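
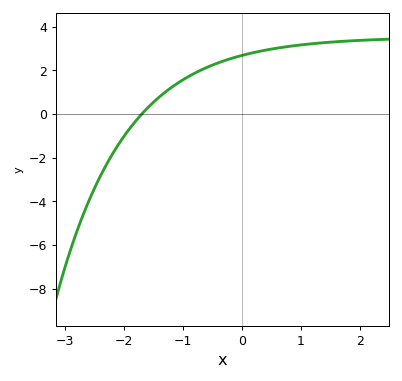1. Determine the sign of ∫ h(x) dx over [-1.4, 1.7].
positive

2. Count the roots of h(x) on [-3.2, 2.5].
1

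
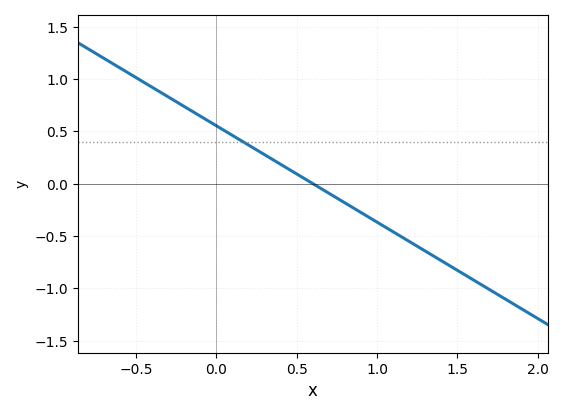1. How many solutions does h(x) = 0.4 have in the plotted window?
1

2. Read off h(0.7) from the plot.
-0.1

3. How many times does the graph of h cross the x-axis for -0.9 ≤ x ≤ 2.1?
1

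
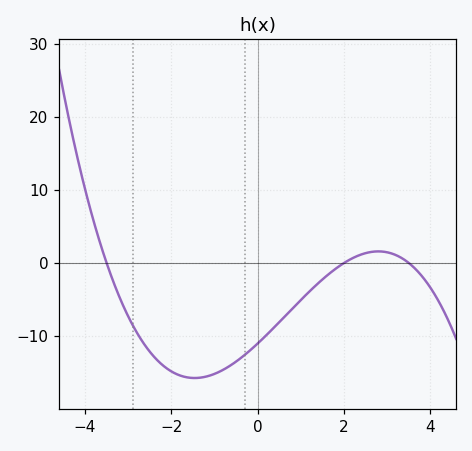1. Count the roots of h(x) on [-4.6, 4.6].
3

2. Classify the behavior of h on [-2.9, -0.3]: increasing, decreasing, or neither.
neither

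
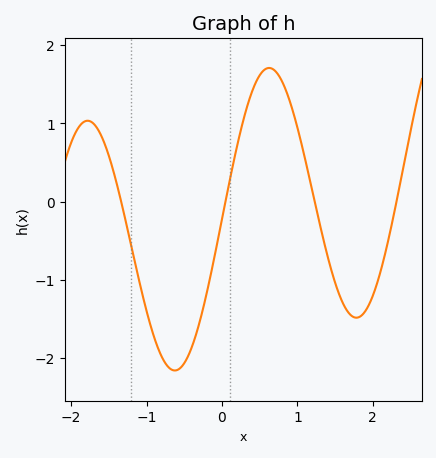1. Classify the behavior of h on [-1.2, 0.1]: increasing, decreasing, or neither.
neither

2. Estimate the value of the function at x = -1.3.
-0.15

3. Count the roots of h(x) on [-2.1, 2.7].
4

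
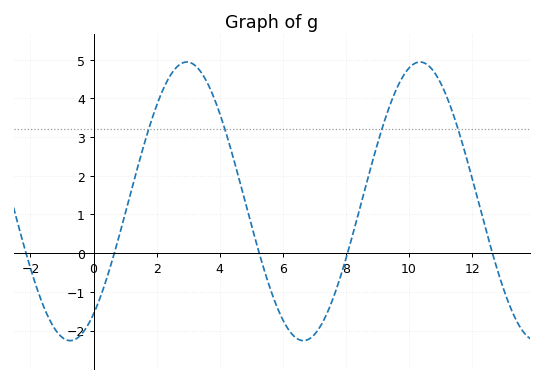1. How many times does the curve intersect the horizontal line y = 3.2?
4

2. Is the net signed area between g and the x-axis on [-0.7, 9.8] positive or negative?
positive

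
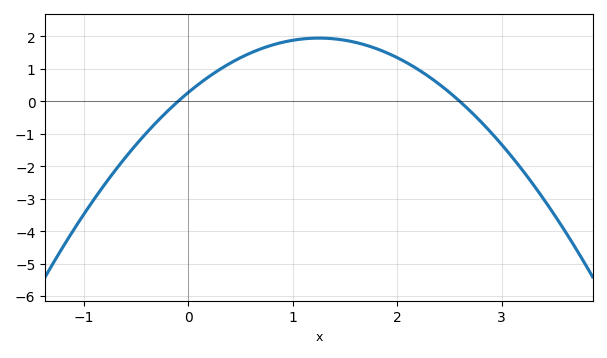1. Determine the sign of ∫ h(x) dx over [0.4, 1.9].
positive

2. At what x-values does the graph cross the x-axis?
-0.1, 2.6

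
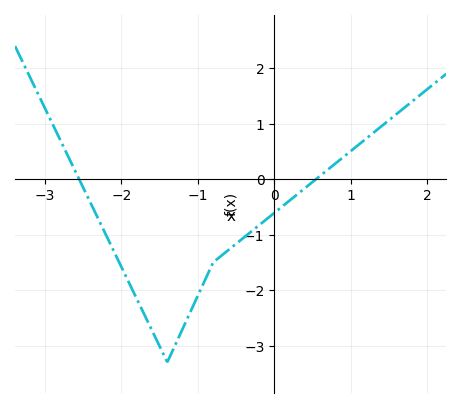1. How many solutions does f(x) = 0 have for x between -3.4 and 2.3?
2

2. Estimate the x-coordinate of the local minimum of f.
-1.4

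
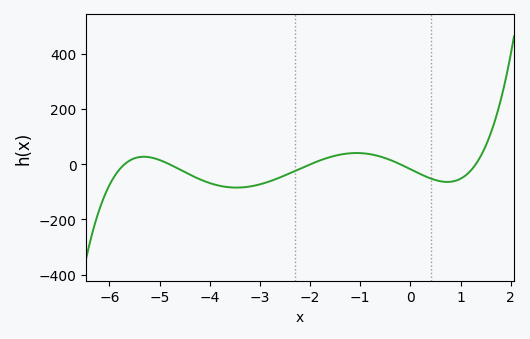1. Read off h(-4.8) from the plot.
0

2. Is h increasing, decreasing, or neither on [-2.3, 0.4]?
neither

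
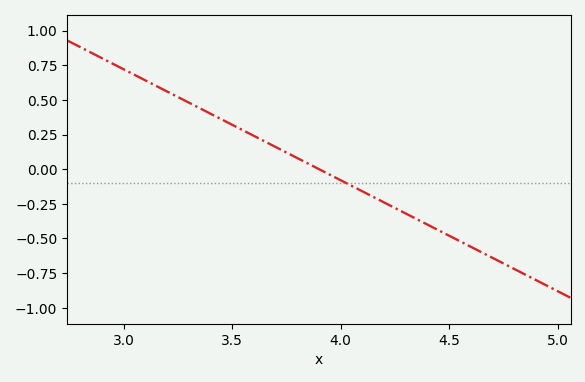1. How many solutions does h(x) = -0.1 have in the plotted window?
1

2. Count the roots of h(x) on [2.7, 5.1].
1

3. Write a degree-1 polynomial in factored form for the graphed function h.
y = -0.8(x - 3.9)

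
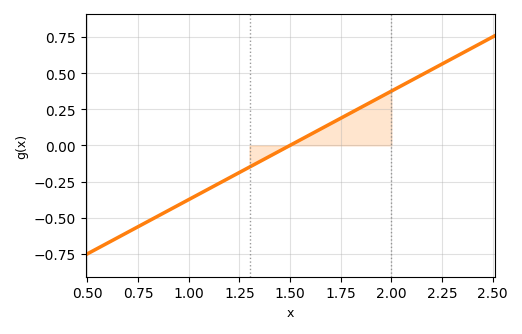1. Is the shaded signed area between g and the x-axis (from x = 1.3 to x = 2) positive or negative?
positive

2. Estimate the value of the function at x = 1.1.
-0.3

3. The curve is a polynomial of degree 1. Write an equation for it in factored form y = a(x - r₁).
y = 0.75(x - 1.5)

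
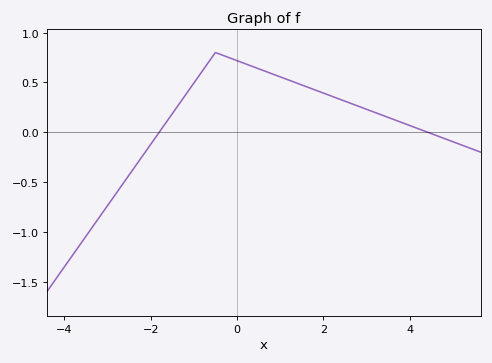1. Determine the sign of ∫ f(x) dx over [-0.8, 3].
positive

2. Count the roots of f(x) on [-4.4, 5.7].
2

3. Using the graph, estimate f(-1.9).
-0.06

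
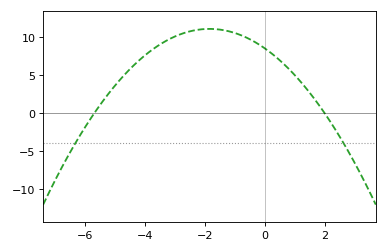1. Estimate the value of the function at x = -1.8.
11.1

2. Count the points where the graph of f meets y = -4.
2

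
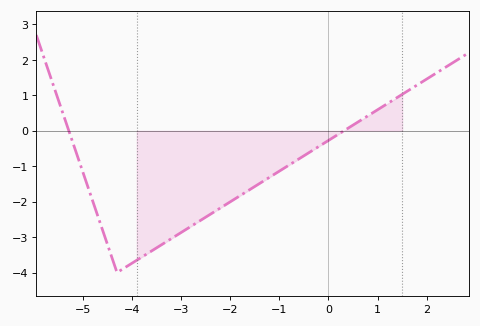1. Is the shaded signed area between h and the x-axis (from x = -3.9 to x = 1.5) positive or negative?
negative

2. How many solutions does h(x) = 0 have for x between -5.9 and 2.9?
2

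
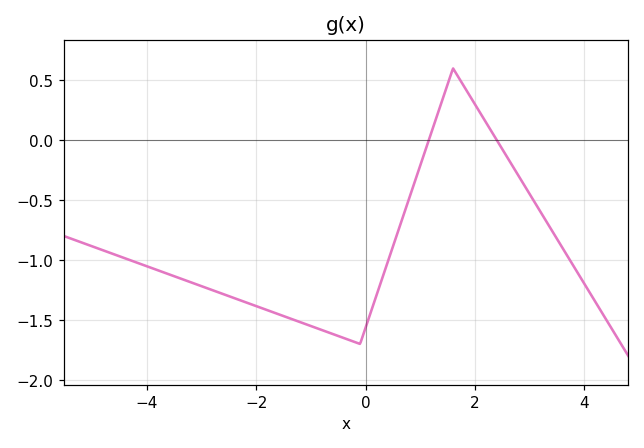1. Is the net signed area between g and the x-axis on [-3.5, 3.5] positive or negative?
negative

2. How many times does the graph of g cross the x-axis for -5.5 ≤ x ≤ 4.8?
2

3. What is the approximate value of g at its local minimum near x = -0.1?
-1.7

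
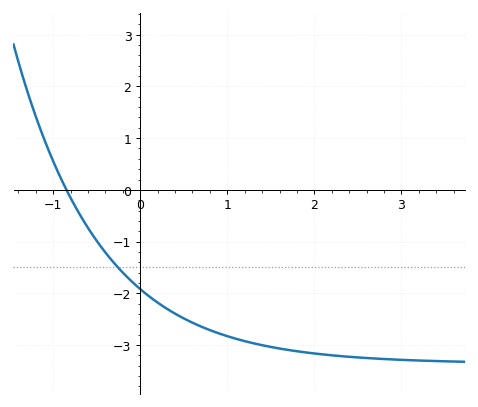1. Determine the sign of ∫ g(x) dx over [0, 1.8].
negative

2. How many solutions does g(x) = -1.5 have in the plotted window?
1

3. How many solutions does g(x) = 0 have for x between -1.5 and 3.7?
1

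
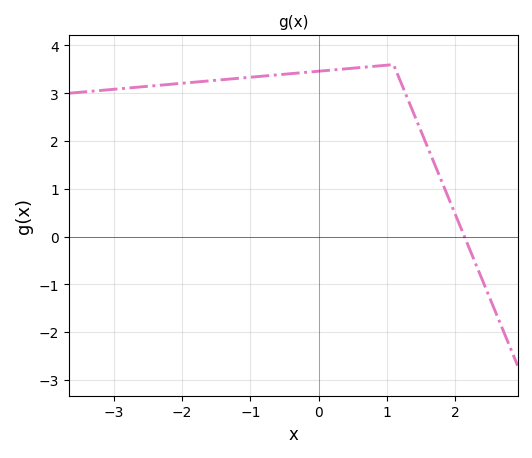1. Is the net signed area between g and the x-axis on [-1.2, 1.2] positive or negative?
positive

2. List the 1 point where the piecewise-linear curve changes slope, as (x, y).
(1.1, 3.6)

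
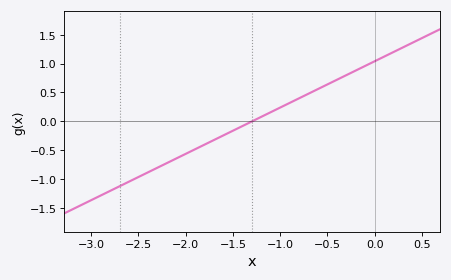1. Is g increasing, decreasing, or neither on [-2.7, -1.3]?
increasing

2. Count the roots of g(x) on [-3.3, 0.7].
1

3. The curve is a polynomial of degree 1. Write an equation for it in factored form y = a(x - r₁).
y = 0.8(x + 1.3)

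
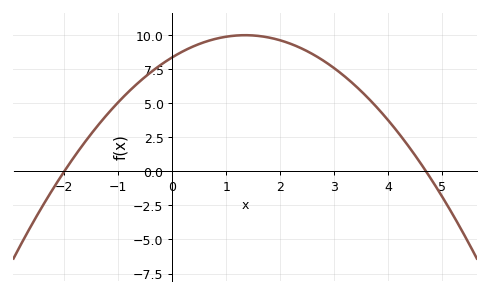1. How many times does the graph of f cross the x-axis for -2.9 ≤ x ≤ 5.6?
2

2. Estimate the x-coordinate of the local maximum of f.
1.4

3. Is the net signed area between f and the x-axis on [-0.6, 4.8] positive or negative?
positive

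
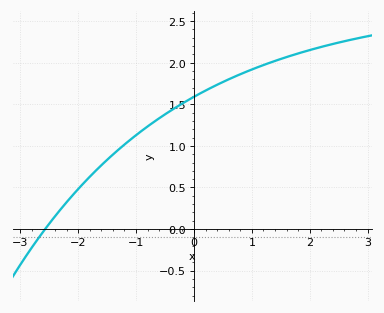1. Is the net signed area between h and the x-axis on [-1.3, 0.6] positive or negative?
positive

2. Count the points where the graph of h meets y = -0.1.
1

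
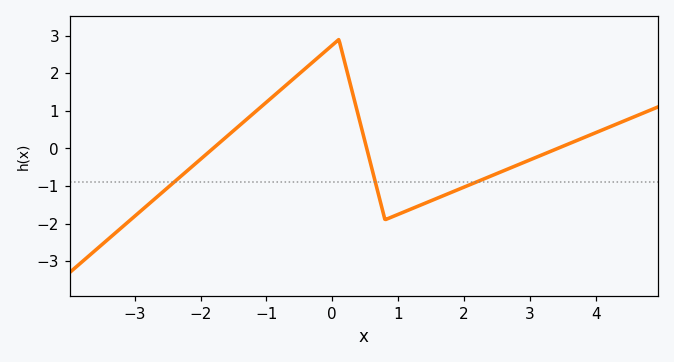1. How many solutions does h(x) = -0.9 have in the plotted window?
3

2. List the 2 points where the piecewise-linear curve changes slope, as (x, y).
(0.1, 2.9); (0.8, -1.9)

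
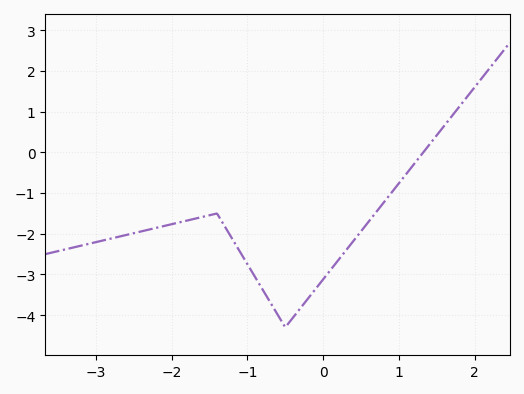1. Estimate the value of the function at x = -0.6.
-3.99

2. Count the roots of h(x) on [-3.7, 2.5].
1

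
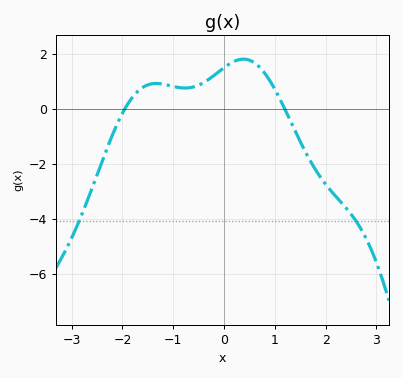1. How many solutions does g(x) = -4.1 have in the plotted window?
2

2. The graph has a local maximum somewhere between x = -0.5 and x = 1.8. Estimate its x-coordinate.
0.381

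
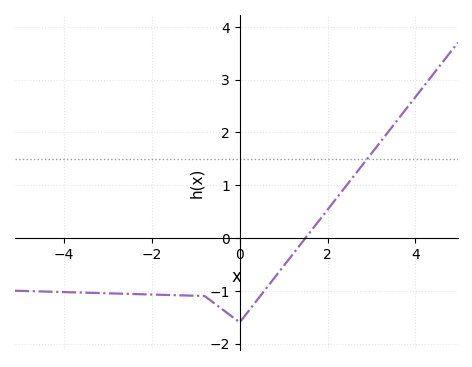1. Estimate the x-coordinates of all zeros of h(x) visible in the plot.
1.5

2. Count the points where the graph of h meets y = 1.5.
1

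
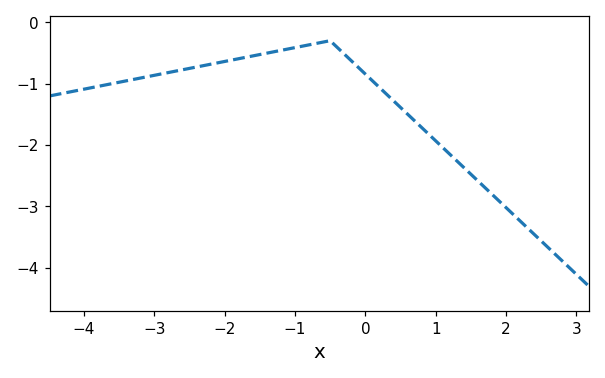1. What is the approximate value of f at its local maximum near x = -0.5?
-0.3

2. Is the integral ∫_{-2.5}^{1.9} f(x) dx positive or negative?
negative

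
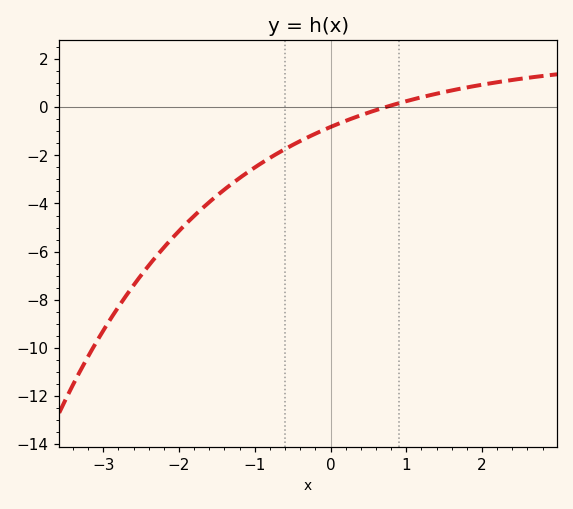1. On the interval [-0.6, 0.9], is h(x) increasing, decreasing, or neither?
increasing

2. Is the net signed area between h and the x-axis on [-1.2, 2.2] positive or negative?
negative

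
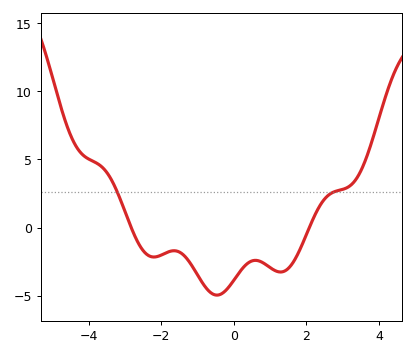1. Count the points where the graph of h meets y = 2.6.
2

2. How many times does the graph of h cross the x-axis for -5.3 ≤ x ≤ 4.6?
2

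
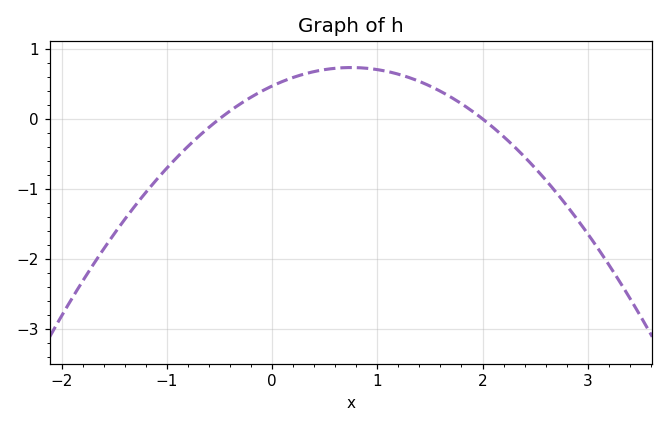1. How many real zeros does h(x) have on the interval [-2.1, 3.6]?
2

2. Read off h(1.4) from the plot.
0.5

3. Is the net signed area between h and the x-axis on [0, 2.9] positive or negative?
positive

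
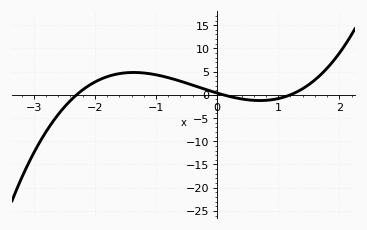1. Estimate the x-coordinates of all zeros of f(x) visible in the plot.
-2.3, 0.1, 1.2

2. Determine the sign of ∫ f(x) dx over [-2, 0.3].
positive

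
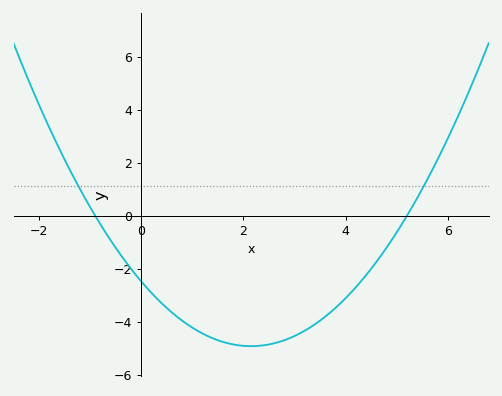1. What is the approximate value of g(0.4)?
-3.31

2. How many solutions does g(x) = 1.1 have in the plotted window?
2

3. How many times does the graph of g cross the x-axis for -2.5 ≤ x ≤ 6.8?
2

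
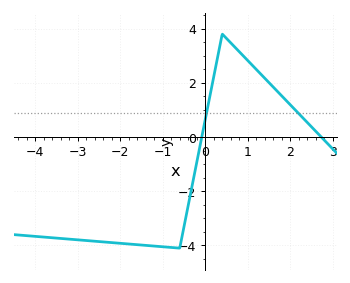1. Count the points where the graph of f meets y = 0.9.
2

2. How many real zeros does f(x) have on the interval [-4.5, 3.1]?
2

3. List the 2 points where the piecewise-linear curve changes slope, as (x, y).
(-0.6, -4.1); (0.4, 3.8)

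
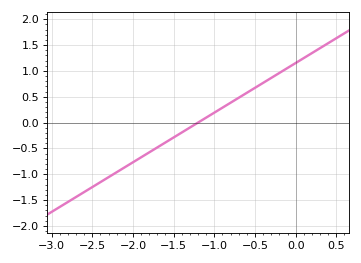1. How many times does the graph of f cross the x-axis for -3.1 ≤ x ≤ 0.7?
1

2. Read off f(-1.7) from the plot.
-0.5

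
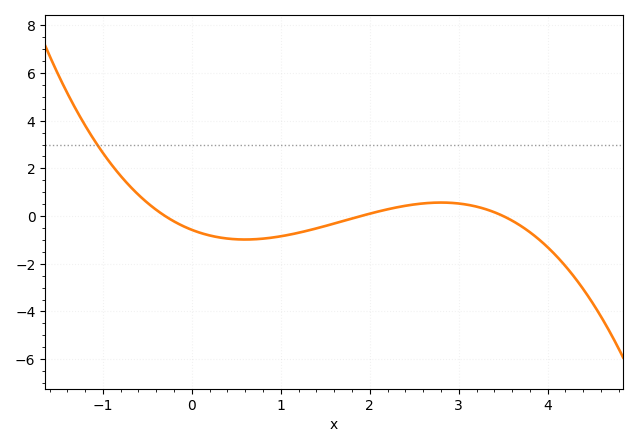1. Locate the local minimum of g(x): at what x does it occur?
0.6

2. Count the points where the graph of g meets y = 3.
1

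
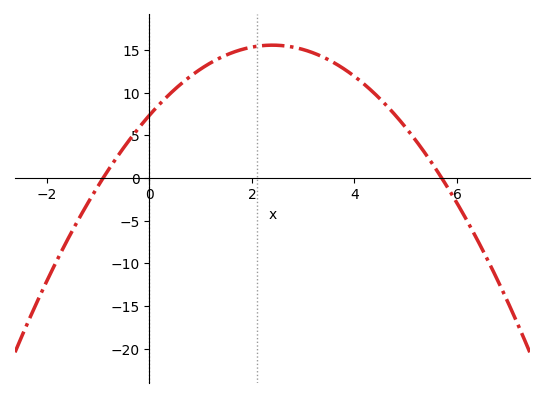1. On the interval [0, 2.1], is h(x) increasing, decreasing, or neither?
increasing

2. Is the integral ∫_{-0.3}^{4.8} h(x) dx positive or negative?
positive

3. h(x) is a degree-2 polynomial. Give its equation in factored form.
y = -1.43(x + 0.9)(x - 5.7)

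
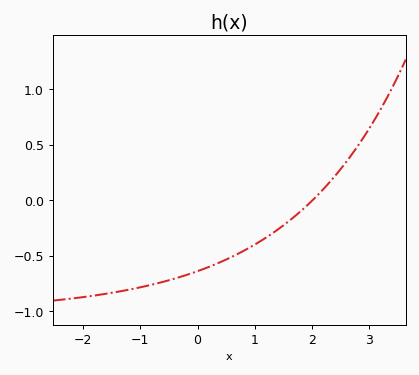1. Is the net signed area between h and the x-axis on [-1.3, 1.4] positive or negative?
negative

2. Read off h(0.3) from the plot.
-0.6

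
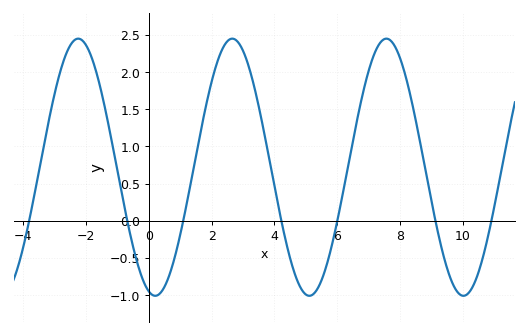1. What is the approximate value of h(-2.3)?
2.45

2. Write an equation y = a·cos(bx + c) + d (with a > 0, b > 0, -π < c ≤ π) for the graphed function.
y = 1.73cos(1.28x + 2.88) + 0.72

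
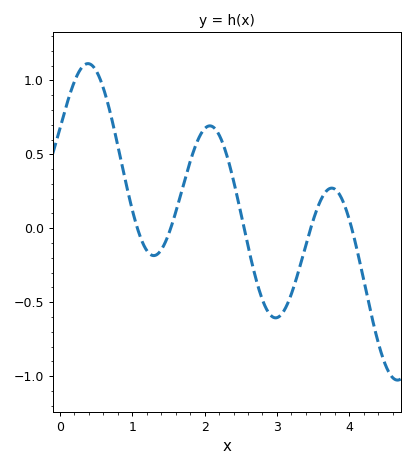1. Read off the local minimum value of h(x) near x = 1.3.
-0.2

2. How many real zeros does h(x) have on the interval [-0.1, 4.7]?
5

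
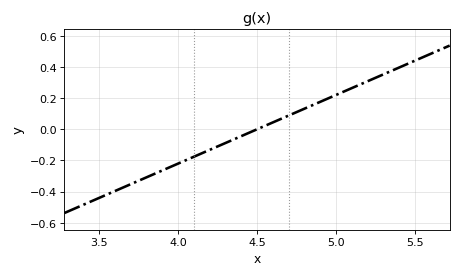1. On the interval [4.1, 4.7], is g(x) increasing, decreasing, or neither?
increasing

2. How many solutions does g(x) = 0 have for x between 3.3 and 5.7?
1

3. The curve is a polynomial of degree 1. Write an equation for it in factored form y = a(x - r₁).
y = 0.44(x - 4.5)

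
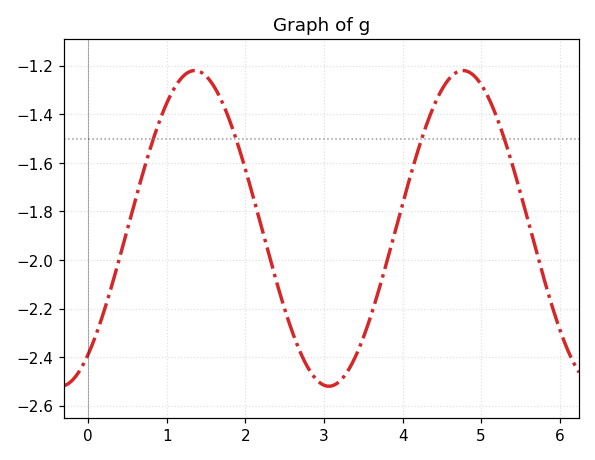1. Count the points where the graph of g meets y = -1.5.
4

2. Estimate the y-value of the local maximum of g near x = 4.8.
-1.22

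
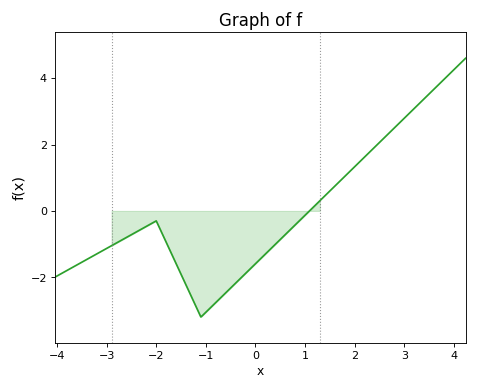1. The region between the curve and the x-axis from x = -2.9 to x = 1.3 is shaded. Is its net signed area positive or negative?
negative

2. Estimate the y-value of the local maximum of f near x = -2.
-0.301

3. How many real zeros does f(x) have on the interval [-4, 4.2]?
1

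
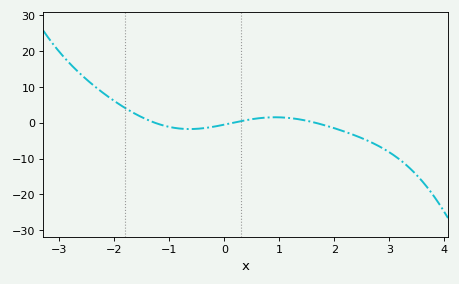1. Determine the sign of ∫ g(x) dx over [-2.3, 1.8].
positive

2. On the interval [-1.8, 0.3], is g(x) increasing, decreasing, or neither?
neither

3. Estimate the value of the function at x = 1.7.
0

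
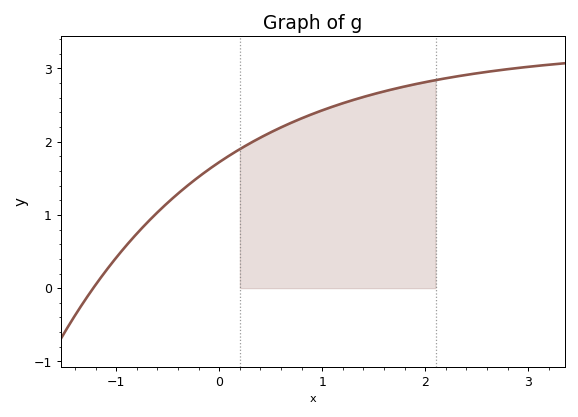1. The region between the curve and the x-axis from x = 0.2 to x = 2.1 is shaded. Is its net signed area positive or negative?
positive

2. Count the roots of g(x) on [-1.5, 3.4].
1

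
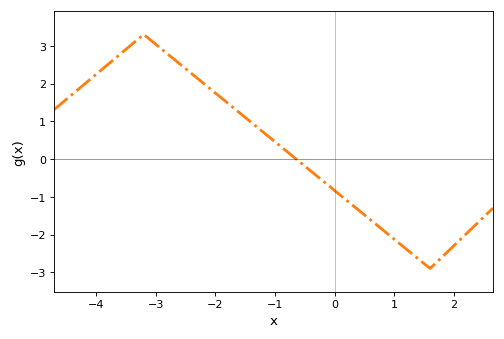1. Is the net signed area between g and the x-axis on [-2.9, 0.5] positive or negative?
positive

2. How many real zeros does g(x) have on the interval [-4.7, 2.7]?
1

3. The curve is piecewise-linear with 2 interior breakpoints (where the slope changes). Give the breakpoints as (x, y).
(-3.2, 3.3); (1.6, -2.9)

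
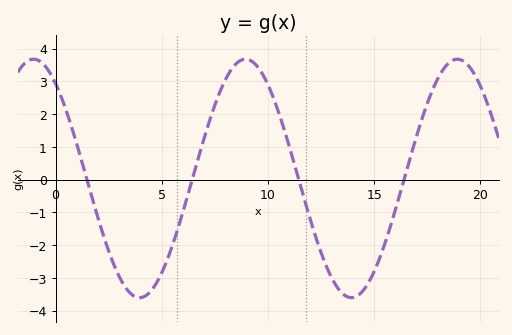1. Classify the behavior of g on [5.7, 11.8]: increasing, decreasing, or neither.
neither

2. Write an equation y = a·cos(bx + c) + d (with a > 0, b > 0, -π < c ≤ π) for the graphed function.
y = 3.64cos(0.63x + 0.652) + 0.04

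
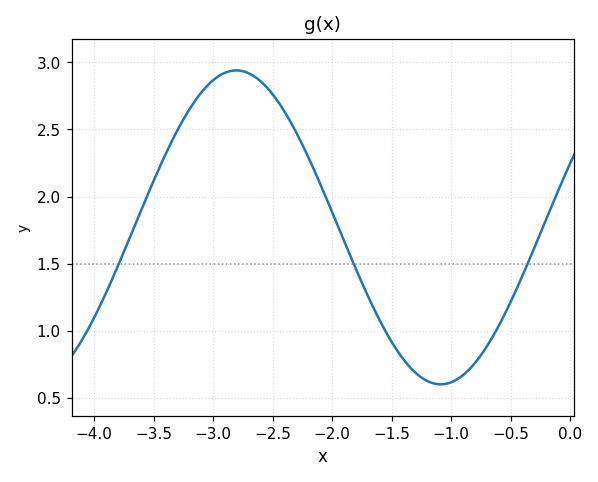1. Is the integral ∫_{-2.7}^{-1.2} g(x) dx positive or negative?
positive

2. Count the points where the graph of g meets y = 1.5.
3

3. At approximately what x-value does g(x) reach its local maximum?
-2.81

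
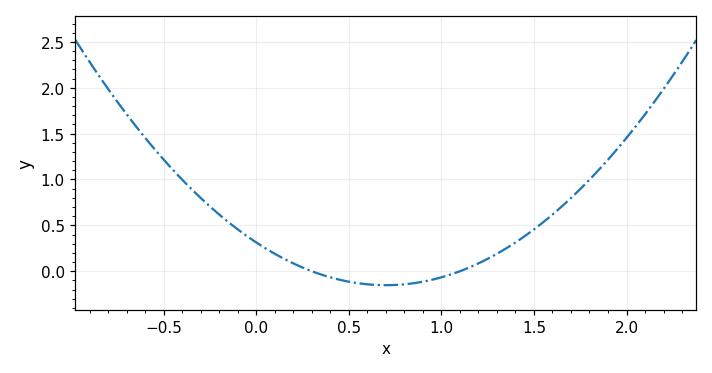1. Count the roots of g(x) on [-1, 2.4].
2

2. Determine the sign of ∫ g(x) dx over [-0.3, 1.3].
positive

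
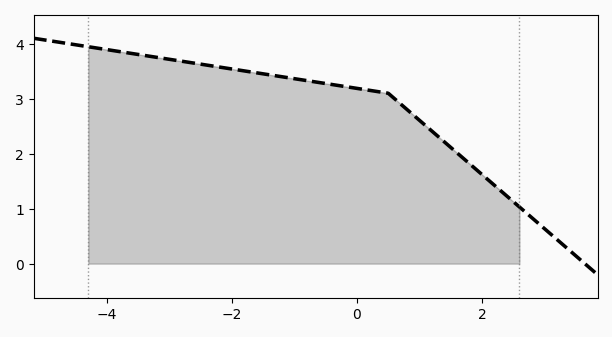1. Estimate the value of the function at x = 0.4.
3.1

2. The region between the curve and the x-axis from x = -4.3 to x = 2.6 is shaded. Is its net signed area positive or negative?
positive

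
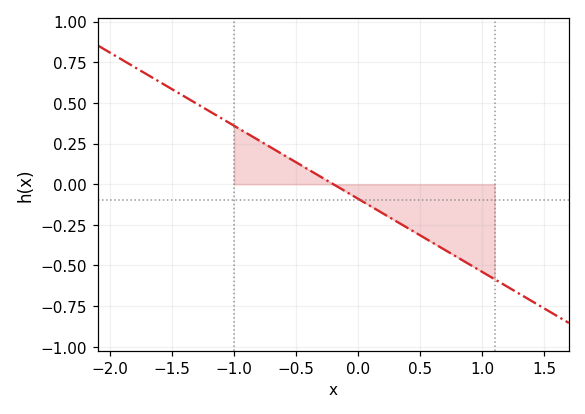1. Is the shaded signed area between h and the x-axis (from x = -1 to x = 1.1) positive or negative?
negative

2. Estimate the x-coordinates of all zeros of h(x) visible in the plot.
-0.2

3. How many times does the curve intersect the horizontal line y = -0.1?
1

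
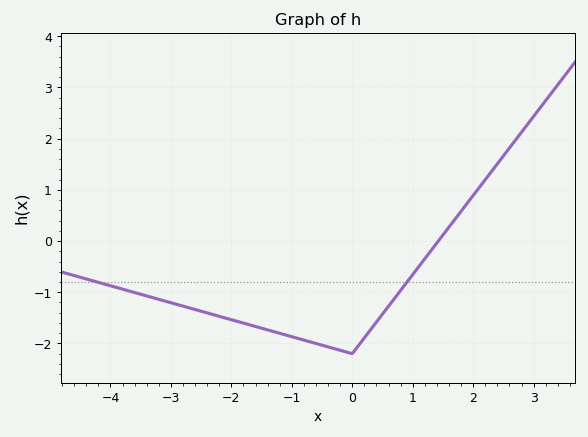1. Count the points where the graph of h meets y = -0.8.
2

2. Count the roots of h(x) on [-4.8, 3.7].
1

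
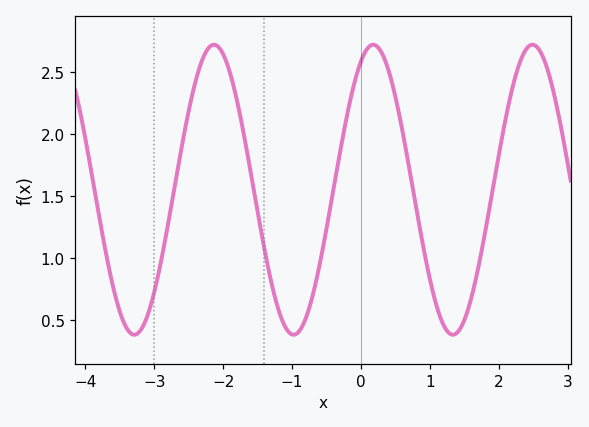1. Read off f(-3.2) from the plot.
0.413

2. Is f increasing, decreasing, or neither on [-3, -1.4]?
neither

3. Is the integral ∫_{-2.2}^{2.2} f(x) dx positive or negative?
positive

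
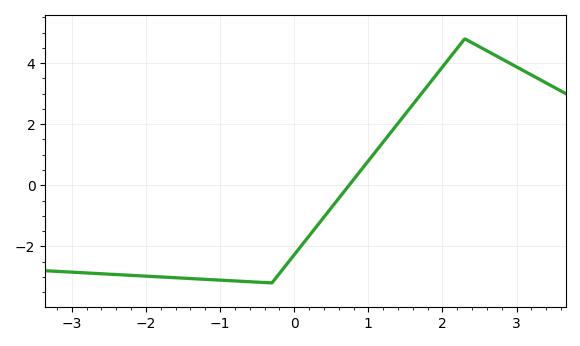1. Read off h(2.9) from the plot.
4.01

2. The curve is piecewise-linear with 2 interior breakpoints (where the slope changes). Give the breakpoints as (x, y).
(-0.3, -3.2); (2.3, 4.8)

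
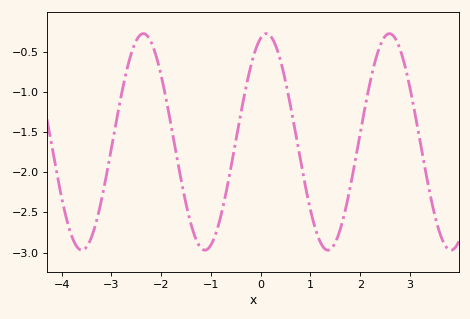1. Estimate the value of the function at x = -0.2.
-0.7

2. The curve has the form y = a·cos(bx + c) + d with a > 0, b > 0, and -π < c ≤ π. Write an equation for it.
y = 1.35cos(2.5x - 0.29) - 1.62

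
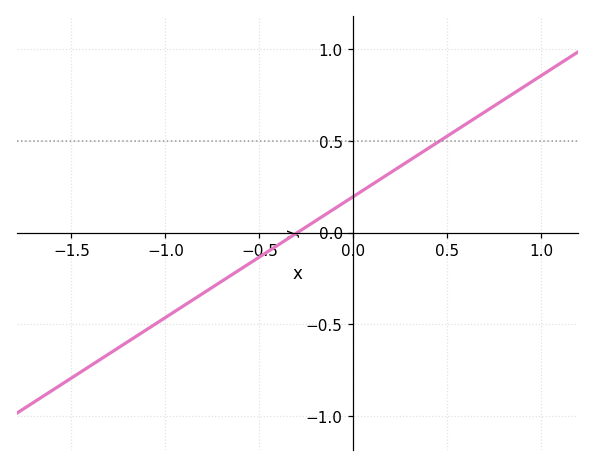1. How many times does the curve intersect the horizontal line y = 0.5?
1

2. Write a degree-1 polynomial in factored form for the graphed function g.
y = 0.66(x + 0.3)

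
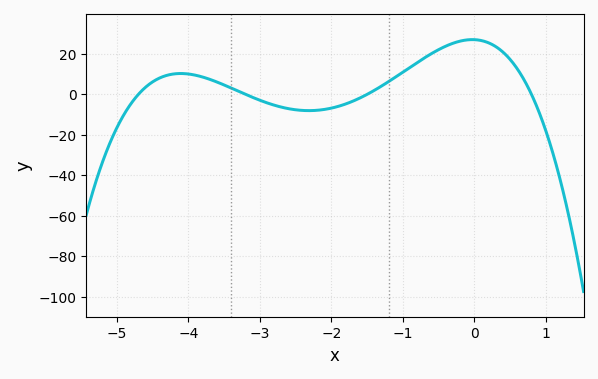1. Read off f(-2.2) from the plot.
-7.88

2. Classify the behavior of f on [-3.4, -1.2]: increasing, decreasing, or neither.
neither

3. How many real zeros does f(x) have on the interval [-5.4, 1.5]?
4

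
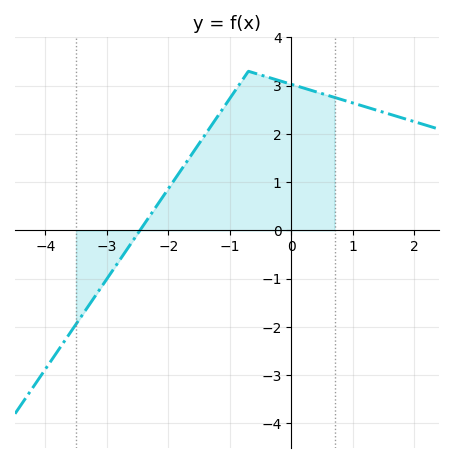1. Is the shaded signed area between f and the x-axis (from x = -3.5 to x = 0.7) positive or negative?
positive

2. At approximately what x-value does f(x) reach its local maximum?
-0.7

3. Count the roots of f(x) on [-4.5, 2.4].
1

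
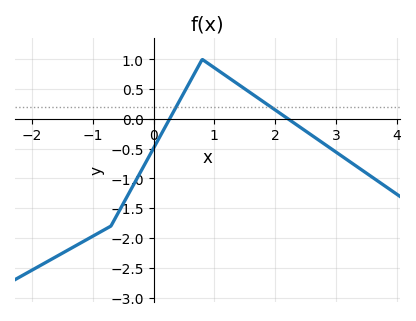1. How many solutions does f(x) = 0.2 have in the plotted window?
2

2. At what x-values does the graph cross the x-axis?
0.264, 2.21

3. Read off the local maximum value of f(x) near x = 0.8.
1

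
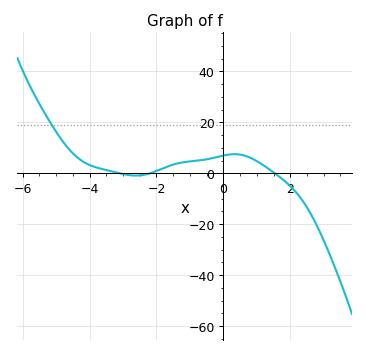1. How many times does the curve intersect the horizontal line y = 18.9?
1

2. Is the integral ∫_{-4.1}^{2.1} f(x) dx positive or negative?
positive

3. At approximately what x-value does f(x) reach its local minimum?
-2.62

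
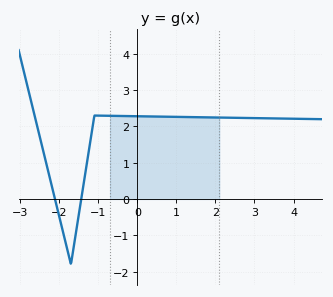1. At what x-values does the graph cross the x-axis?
-2.11, -1.44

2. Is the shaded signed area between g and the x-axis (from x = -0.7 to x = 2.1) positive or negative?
positive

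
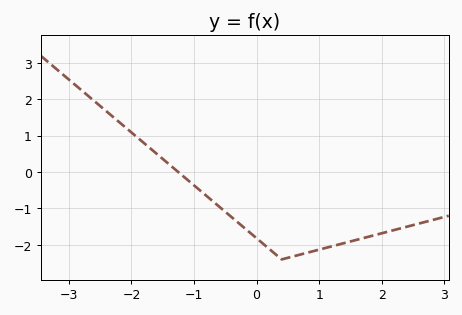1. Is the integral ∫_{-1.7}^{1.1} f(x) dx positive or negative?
negative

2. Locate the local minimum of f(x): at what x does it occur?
0.4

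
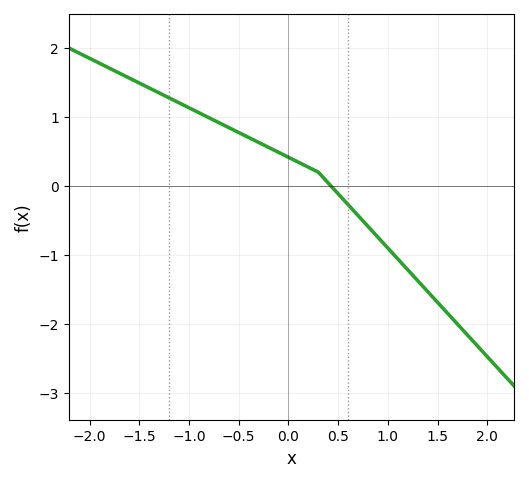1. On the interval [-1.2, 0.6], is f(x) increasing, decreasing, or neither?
decreasing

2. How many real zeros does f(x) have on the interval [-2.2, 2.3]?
1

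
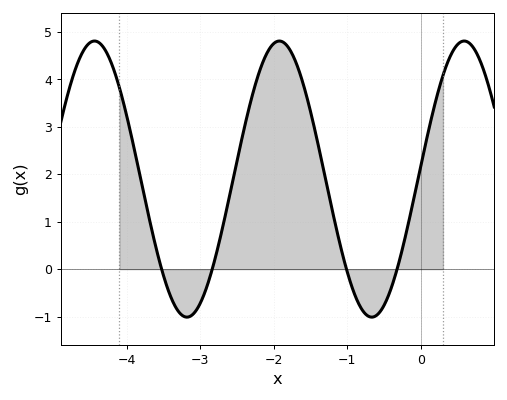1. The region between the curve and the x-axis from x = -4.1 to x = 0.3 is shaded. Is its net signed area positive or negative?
positive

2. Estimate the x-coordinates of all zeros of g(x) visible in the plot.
-3.5, -2.8, -1, -0.3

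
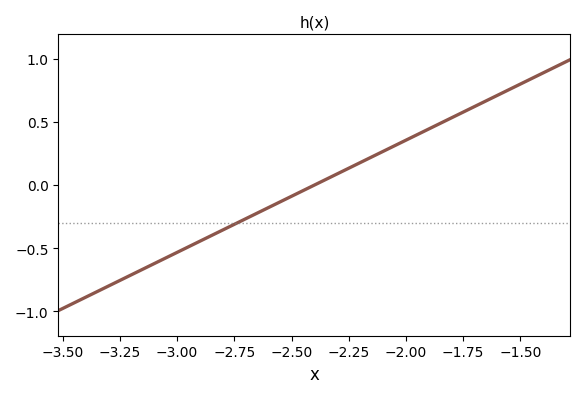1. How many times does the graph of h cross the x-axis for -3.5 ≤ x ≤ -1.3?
1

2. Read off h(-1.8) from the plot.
0.55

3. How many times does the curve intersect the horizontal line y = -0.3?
1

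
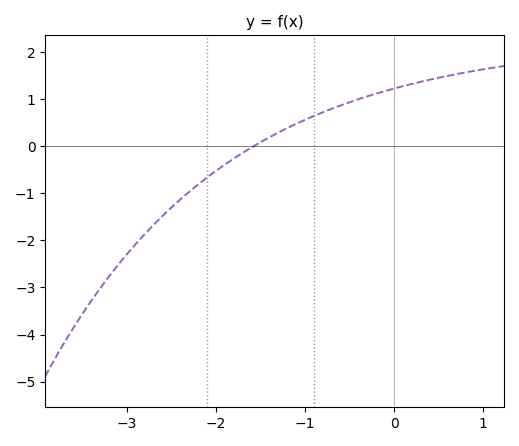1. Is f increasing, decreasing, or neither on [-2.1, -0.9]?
increasing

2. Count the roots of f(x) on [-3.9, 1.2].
1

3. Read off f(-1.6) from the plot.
-0.03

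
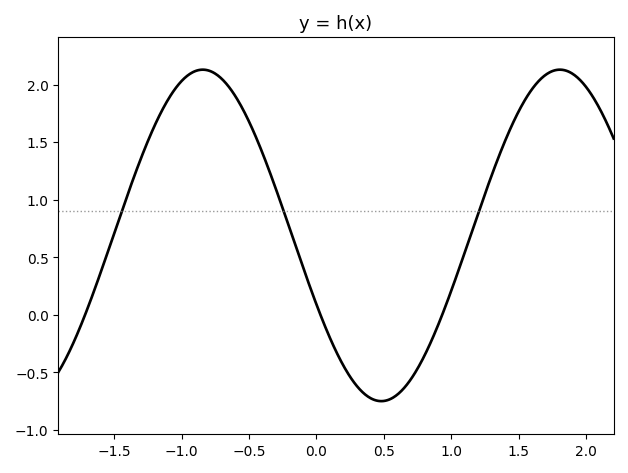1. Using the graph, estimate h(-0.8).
2.12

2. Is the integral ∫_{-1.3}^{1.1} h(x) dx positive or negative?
positive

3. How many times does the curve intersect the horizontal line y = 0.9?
3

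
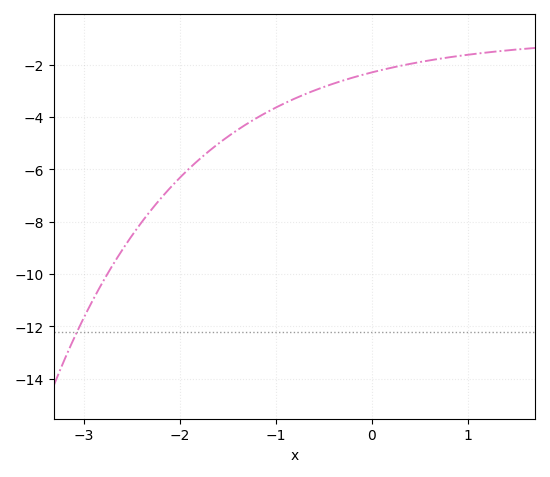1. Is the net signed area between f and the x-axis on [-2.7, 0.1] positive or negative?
negative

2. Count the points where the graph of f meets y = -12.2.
1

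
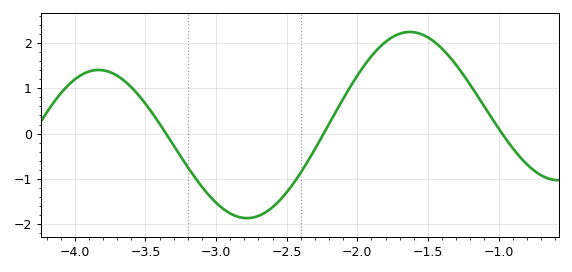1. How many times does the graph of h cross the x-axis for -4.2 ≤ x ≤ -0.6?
3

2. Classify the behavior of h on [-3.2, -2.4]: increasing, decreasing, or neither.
neither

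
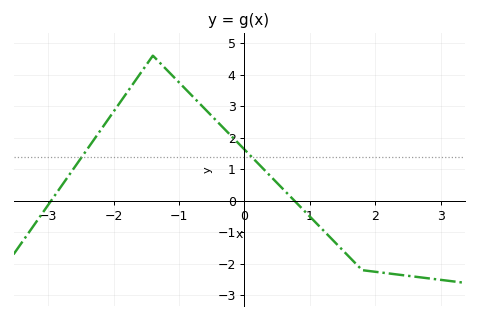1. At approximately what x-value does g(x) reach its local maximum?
-1.4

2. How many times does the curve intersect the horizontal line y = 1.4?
2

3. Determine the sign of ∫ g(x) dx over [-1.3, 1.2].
positive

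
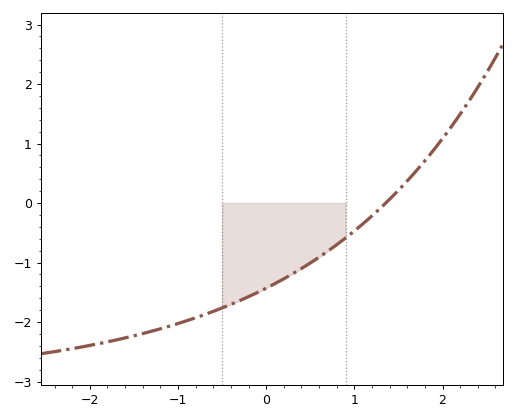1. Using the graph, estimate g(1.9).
0.893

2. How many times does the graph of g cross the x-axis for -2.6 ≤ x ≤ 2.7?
1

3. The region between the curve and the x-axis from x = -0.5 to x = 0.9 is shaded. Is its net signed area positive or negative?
negative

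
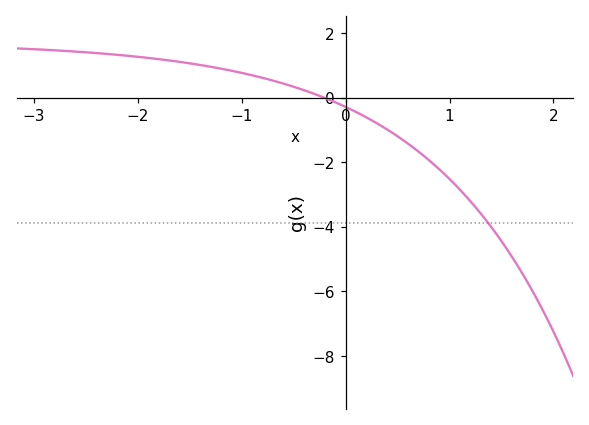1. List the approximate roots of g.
-0.209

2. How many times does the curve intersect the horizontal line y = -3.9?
1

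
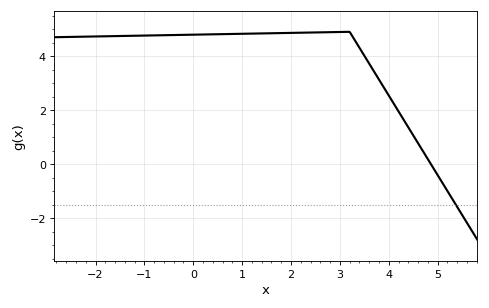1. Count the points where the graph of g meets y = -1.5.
1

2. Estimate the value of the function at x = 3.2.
4.9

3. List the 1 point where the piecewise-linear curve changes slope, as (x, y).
(3.2, 4.9)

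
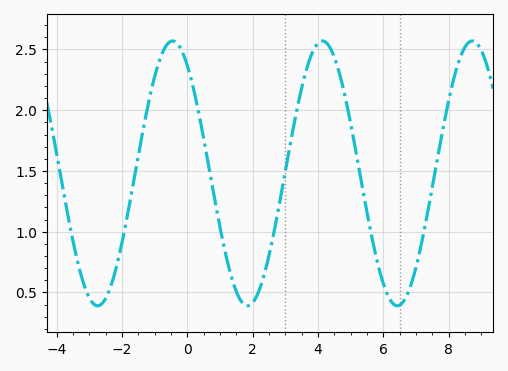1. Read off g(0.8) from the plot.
1.32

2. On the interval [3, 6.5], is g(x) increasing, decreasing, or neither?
neither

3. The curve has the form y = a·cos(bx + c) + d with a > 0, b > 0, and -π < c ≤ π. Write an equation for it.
y = 1.09cos(1.37x + 0.62) + 1.48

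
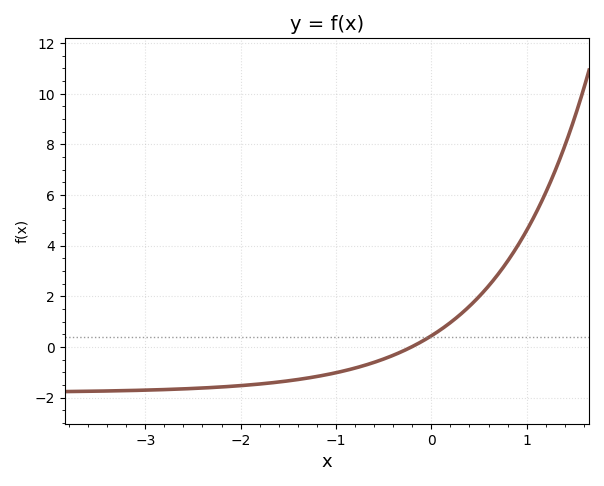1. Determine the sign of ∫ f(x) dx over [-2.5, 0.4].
negative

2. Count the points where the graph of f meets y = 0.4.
1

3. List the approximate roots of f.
-0.2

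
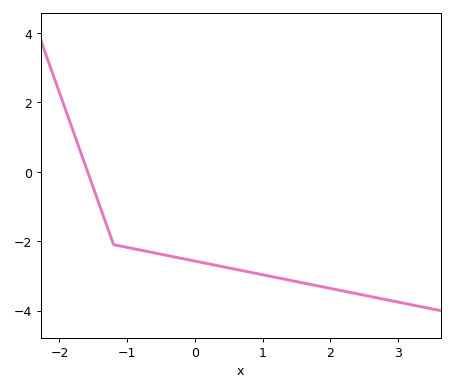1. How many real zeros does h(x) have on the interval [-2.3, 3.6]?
1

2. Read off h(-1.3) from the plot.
-1.55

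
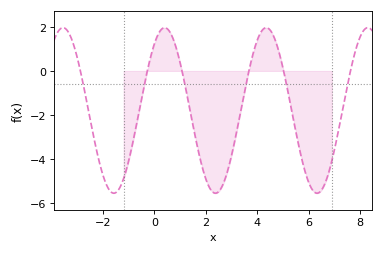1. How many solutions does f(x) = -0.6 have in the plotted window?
6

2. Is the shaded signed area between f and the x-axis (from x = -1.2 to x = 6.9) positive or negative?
negative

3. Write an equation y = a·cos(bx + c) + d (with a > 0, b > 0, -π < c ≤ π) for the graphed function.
y = 3.77cos(1.59x - 0.63) - 1.8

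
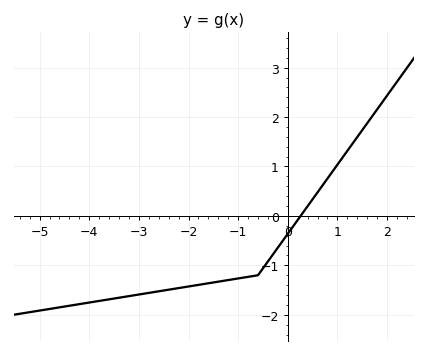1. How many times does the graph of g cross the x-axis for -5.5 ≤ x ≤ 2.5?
1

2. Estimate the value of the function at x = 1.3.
1.46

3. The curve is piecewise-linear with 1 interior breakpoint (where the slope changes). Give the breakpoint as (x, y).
(-0.6, -1.2)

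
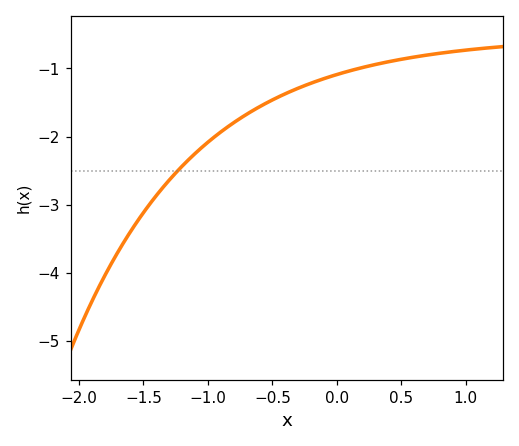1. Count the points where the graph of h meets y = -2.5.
1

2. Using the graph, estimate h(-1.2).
-2.43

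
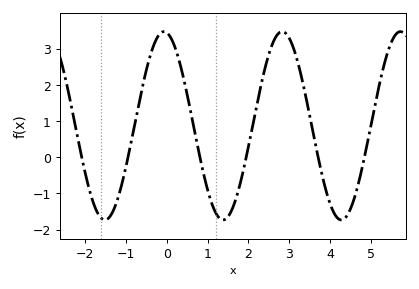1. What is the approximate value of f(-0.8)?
0.835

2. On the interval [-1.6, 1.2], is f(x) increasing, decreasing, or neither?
neither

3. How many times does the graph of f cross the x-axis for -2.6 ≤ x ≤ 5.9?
6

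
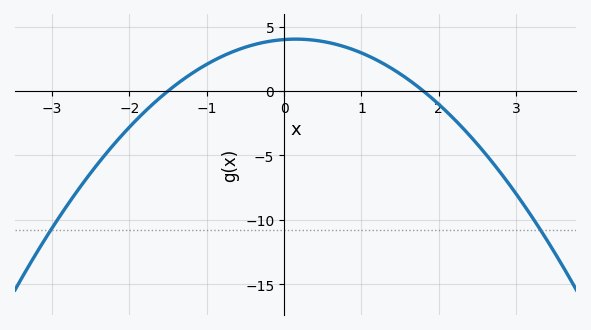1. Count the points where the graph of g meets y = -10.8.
2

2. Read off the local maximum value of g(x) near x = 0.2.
4.03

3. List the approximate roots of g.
-1.5, 1.8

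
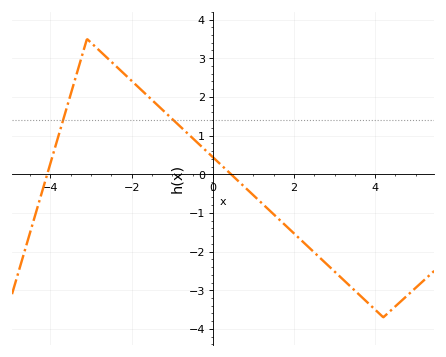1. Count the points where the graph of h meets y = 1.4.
2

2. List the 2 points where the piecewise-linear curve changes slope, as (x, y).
(-3.1, 3.5); (4.2, -3.7)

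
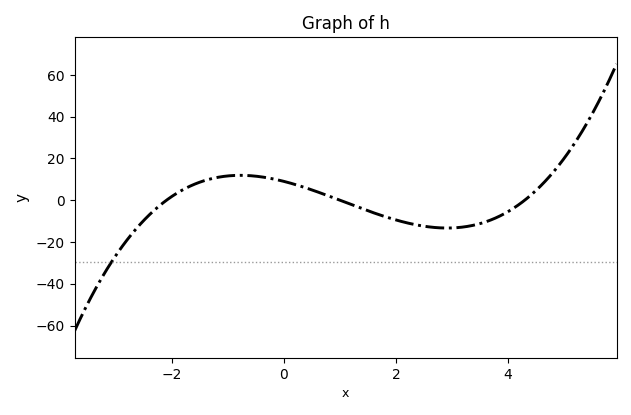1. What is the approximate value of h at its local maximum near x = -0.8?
11.9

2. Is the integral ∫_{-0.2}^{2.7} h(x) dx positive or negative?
negative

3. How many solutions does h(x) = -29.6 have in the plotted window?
1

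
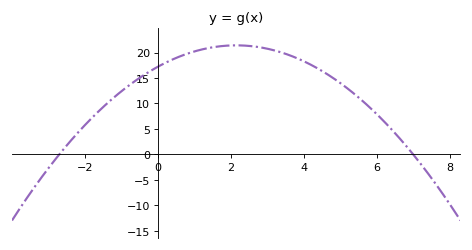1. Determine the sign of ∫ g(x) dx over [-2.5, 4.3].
positive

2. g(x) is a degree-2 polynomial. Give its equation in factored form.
y = -0.91(x + 2.7)(x - 7)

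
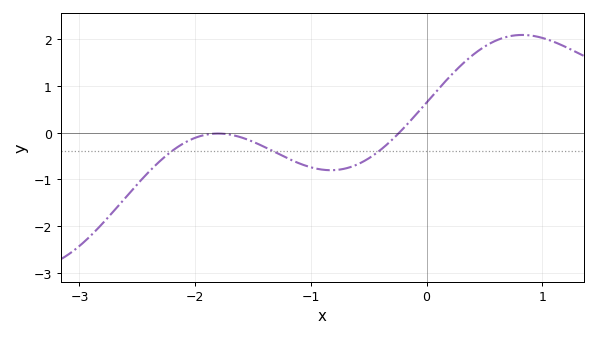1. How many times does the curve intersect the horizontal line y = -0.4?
3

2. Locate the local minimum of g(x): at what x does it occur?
-0.8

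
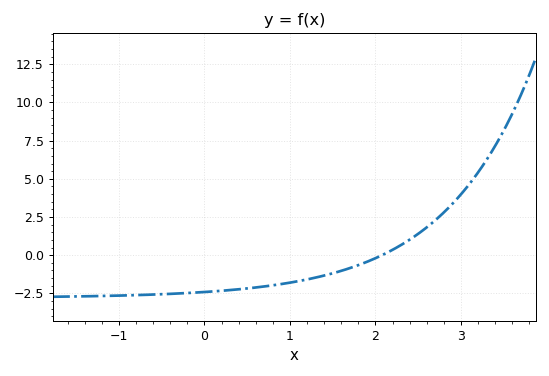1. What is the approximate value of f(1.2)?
-1.6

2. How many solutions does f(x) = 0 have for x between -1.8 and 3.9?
1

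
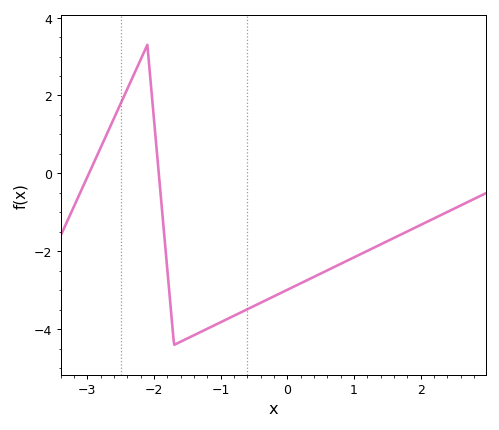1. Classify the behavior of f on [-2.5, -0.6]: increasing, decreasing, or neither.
neither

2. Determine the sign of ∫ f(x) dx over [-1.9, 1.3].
negative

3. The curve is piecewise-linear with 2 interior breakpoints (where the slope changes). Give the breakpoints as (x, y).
(-2.1, 3.3); (-1.7, -4.4)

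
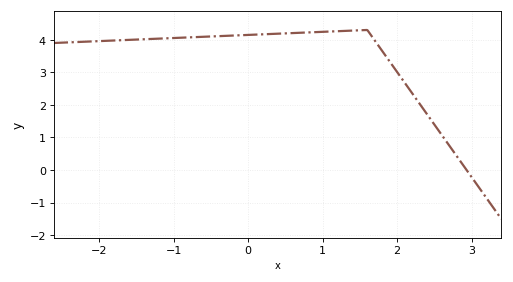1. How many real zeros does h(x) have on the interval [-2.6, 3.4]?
1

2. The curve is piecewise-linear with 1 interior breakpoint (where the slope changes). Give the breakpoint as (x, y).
(1.6, 4.3)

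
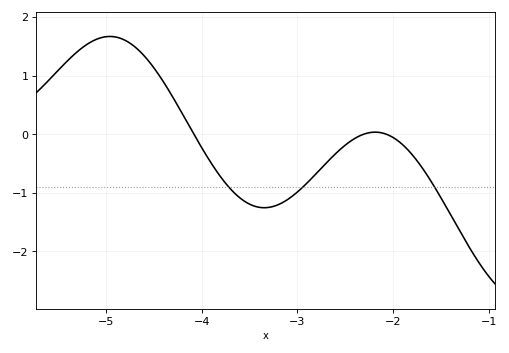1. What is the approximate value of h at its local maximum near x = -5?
1.7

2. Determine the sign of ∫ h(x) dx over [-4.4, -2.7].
negative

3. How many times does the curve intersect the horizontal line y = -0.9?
3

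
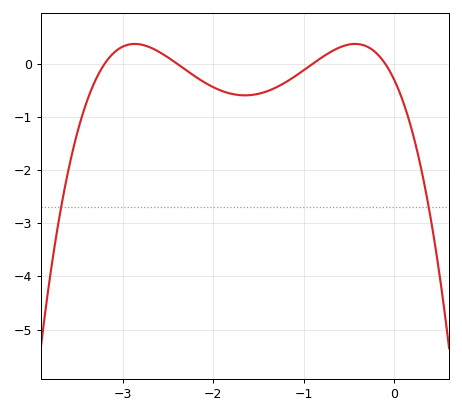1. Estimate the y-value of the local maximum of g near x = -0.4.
0.372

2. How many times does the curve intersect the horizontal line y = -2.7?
2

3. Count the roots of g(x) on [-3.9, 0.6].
4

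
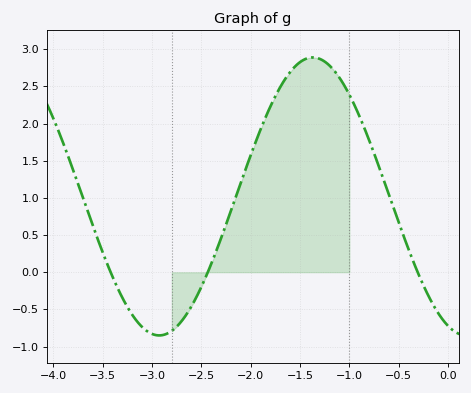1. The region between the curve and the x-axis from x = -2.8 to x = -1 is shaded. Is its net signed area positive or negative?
positive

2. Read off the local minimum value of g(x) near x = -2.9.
-0.85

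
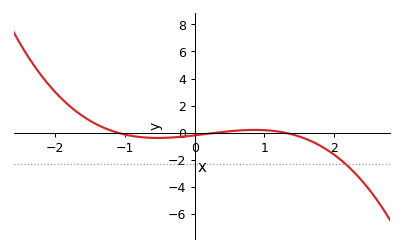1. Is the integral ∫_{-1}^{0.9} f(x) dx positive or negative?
negative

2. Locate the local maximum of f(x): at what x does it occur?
0.863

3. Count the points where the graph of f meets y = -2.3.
1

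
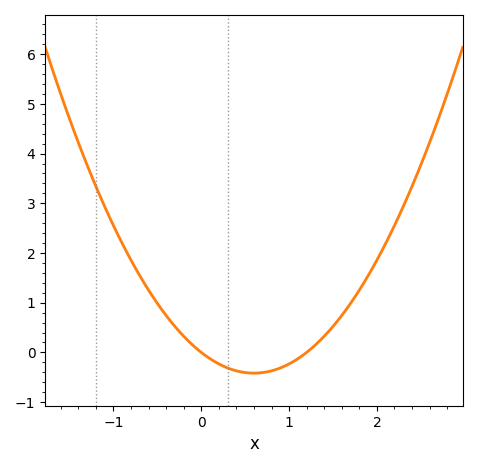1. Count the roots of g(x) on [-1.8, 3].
2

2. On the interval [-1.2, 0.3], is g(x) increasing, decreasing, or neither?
decreasing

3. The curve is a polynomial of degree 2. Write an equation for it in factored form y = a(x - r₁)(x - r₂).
y = 1.16(x - 0)(x - 1.2)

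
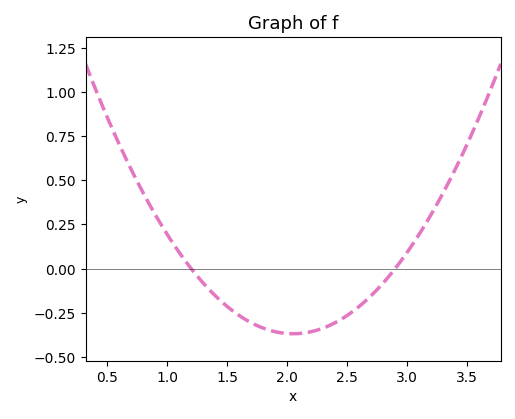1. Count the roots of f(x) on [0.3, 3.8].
2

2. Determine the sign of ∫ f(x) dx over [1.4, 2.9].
negative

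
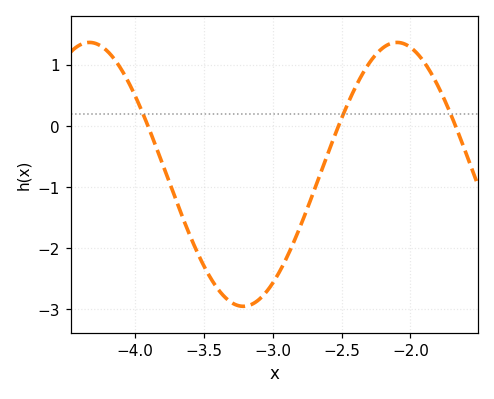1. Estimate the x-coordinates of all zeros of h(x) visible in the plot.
-3.9, -2.5, -1.65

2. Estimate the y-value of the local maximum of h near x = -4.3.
1.4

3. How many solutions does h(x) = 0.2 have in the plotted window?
3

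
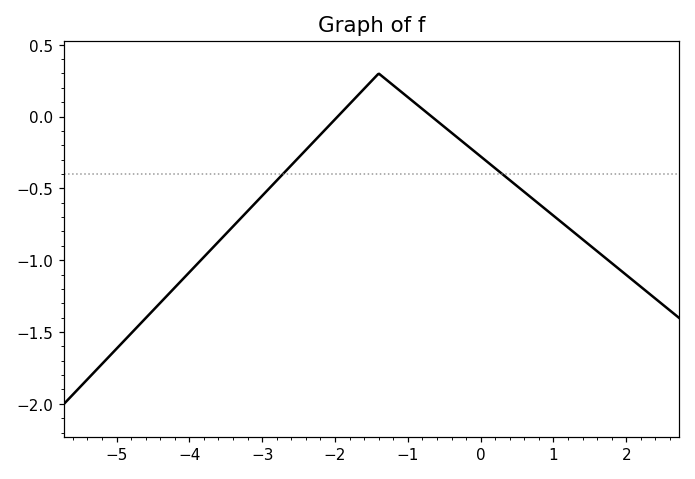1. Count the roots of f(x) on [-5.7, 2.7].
2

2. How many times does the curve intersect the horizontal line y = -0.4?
2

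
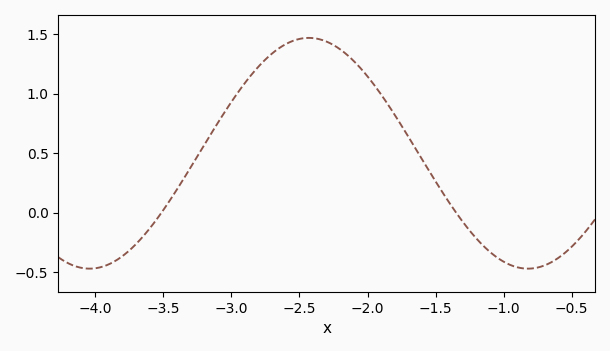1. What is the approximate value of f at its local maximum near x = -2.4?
1.47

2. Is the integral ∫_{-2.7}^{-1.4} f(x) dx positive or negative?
positive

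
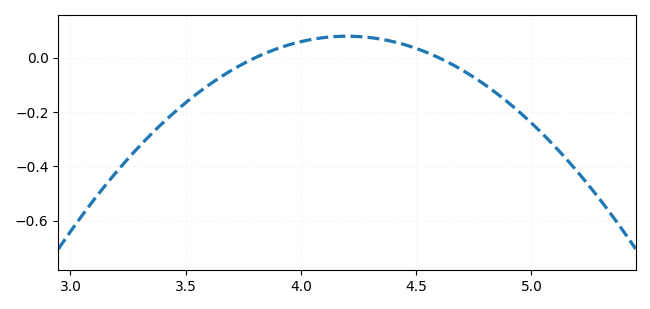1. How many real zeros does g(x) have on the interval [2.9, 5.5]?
2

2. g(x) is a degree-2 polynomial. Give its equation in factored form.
y = -0.5(x - 3.8)(x - 4.6)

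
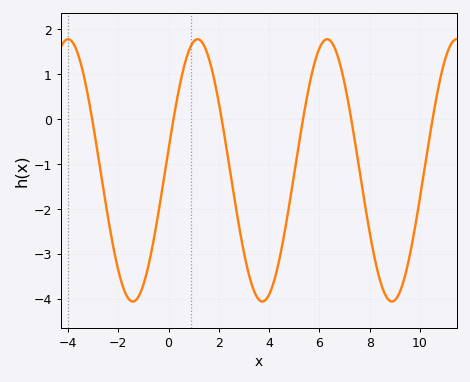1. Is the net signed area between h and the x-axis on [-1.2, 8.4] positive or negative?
negative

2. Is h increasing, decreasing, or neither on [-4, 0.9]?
neither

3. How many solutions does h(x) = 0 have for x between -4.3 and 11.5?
6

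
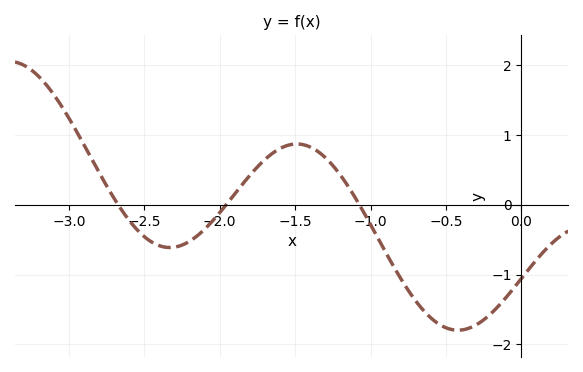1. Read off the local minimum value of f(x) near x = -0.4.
-1.8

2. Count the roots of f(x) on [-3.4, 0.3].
3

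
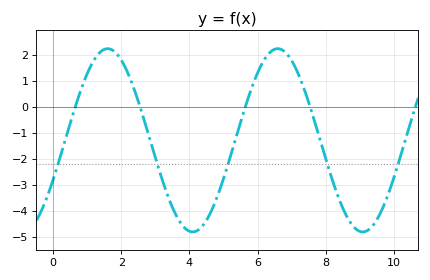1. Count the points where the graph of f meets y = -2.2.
5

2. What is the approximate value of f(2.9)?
-1.5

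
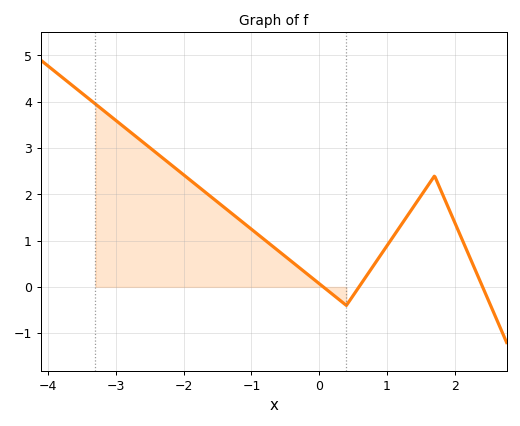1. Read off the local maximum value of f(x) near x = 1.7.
2.4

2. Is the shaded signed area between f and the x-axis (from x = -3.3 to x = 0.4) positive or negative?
positive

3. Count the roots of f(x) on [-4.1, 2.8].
3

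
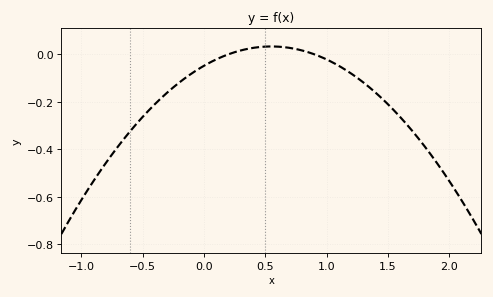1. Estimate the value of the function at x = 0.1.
-0.022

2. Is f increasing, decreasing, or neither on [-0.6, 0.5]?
increasing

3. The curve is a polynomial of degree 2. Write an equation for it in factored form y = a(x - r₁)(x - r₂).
y = -0.27(x - 0.2)(x - 0.9)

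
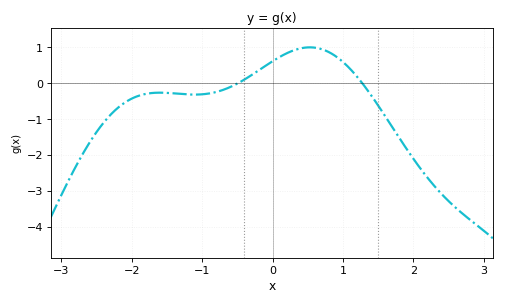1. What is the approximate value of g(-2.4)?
-1.1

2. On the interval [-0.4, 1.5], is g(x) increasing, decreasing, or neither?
neither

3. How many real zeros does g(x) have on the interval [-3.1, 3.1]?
2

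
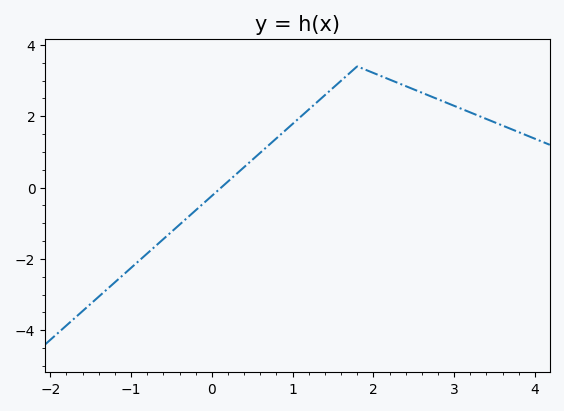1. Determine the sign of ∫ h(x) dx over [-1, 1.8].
positive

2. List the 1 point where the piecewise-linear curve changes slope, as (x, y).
(1.8, 3.4)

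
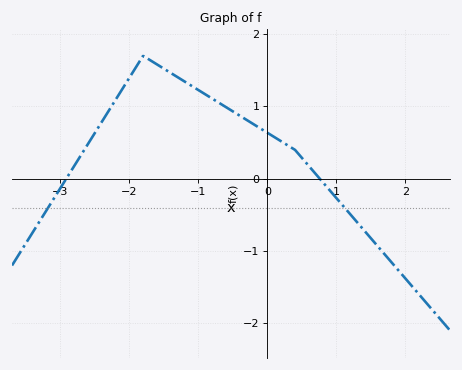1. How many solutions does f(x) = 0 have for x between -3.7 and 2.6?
2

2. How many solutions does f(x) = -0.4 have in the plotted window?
2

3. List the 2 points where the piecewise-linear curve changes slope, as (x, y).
(-1.8, 1.7); (0.4, 0.4)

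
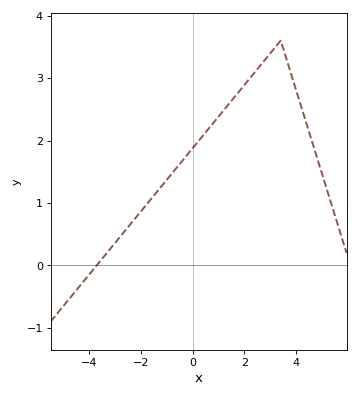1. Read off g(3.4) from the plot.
3.6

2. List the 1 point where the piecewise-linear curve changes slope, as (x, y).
(3.4, 3.6)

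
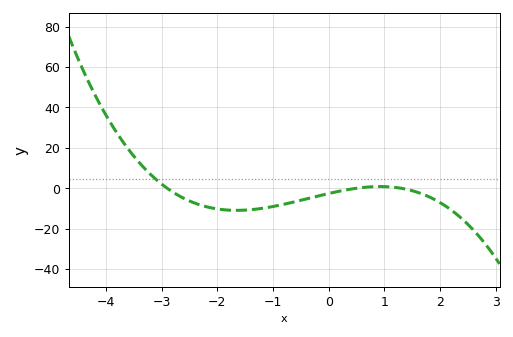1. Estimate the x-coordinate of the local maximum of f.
0.922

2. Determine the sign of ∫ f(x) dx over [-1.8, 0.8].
negative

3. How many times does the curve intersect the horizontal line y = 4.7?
1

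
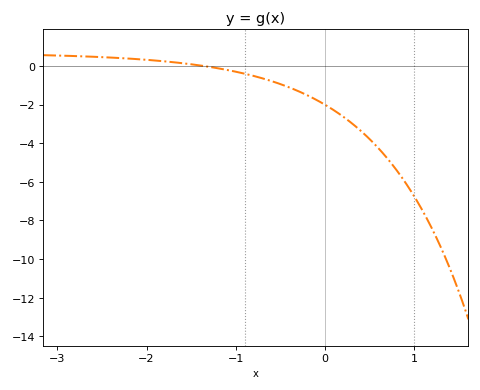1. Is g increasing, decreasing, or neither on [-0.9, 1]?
decreasing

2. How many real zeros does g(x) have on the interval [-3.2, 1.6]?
1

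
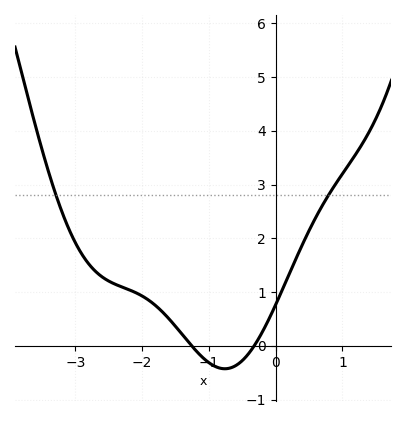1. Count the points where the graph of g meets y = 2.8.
2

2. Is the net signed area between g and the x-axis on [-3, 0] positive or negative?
positive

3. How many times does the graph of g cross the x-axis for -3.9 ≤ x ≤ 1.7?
2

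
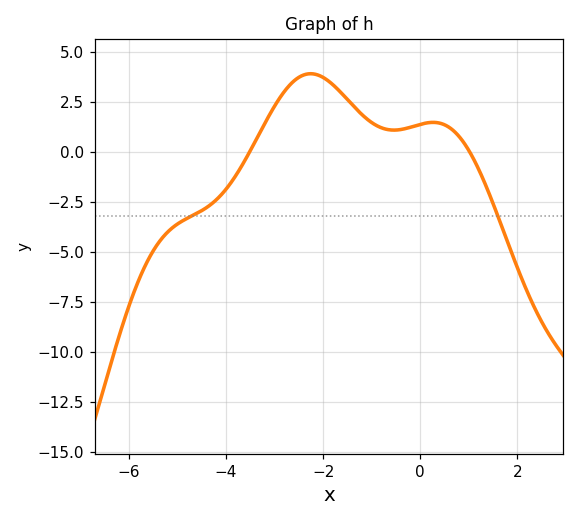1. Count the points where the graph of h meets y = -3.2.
2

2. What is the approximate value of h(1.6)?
-3.21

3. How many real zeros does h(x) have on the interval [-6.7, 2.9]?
2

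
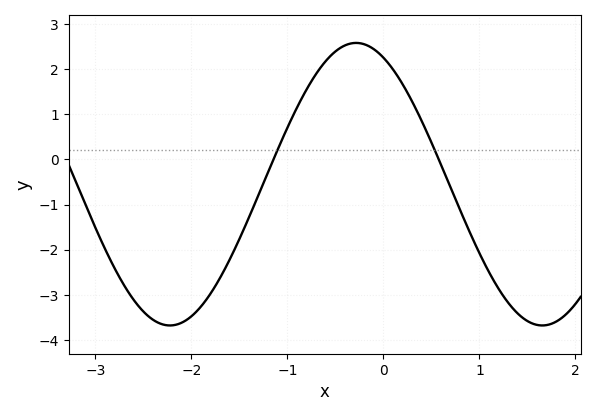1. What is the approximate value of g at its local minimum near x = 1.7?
-3.7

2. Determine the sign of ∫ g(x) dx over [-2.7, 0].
negative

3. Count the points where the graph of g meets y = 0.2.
2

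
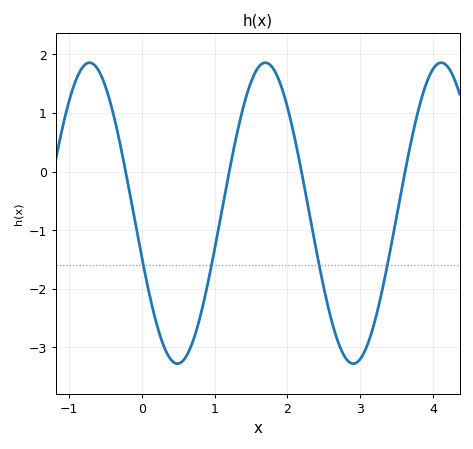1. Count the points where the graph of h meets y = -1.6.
4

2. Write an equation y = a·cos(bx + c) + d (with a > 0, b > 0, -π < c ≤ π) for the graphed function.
y = 2.57cos(2.6x + 1.9) - 0.71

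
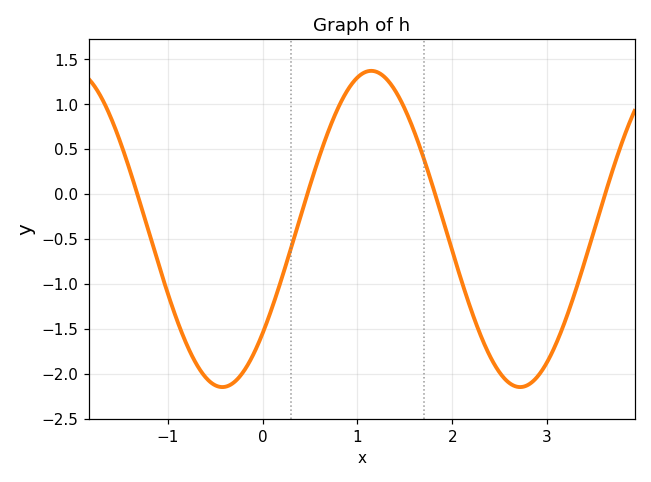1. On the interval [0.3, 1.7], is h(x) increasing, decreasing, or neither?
neither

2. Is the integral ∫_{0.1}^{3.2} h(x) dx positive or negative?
negative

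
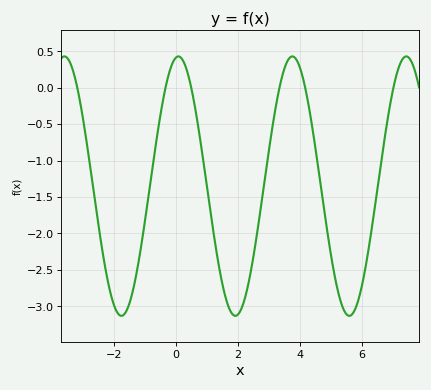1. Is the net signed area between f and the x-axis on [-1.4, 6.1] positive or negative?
negative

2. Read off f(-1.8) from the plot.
-3.1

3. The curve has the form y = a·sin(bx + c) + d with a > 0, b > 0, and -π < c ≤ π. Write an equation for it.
y = 1.78sin(1.7x + 1.4) - 1.35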